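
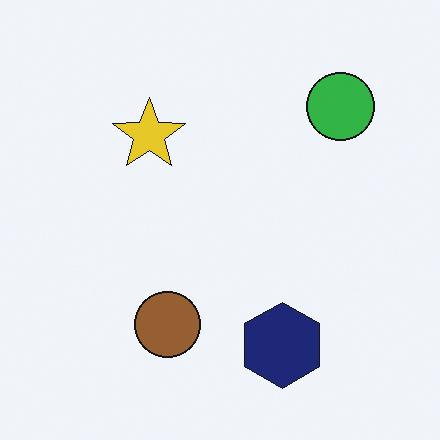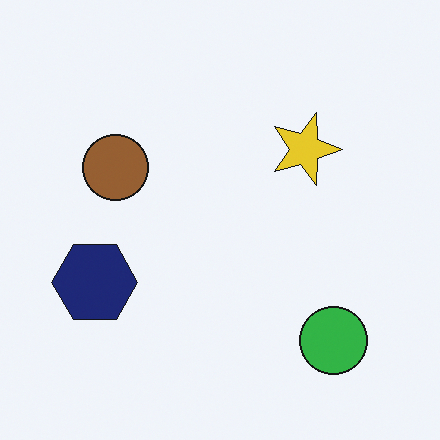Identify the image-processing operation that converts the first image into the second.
The transformation is: rotated 90° clockwise.

The green circle sits in the top-right of the first image and the bottom-right of the second — consistent with a whole-image 90° clockwise rotation.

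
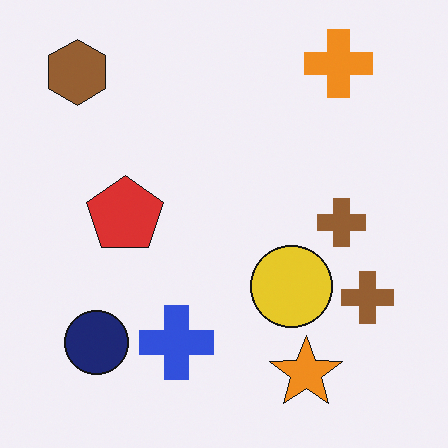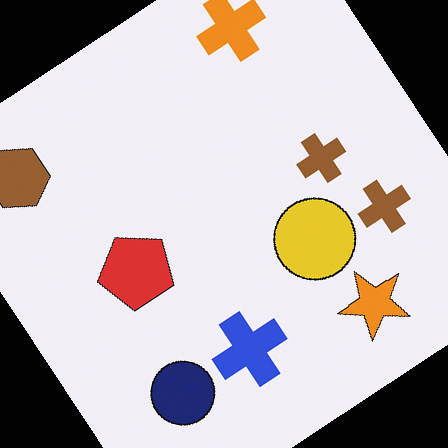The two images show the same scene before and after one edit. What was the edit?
This is the original image rotated counter-clockwise by a large amount — several tens of degrees.

Every shape is tilted by the same angle and the image corners show triangular fill wedges — a whole-image rotation by a non-right angle.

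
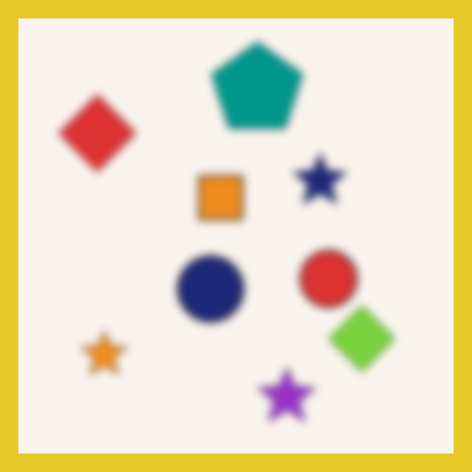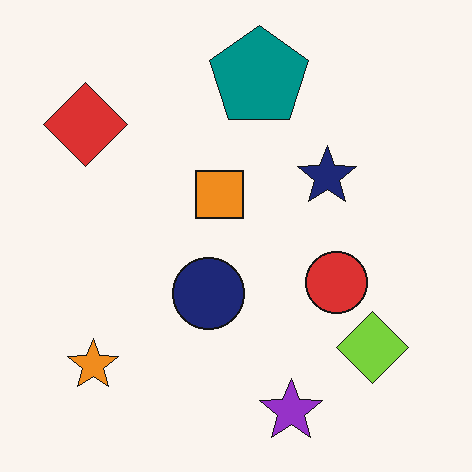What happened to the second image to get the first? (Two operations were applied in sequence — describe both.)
The first image is the second noticeably gaussian-blurred, then framed with a yellow border.

Shape edges and outlines are uniformly softened across the whole image. A solid yellow frame runs around the edge of the first image, with the content slightly shrunk inside it.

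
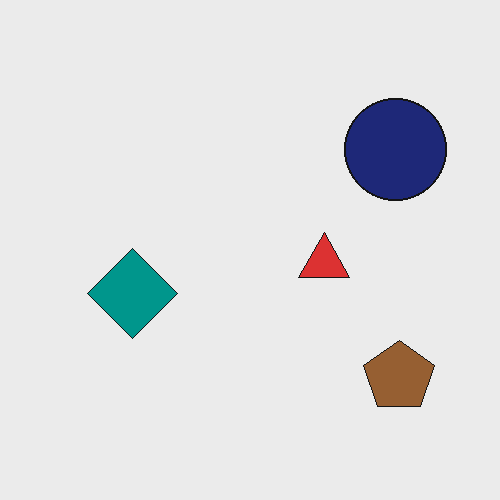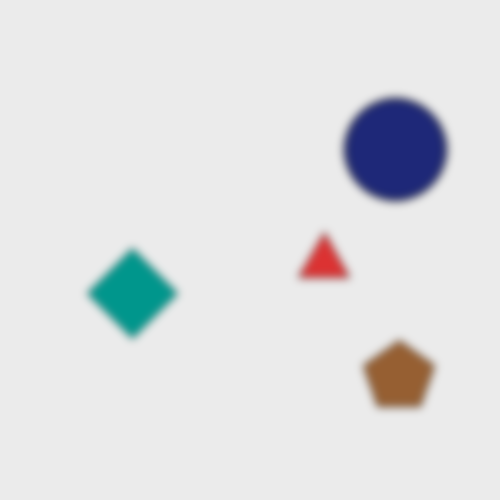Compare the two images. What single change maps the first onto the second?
The second image is the first moderately blurred.

Shape edges and outlines are uniformly softened across the whole image.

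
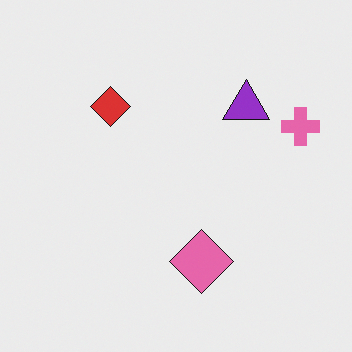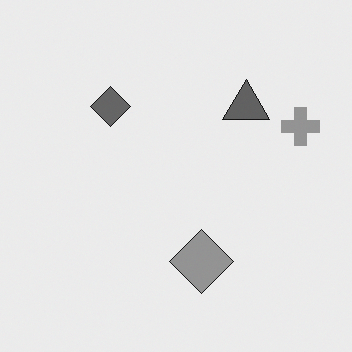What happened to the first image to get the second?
The transformation is: converted to grayscale.

All color is removed — every shape is now a shade of grey.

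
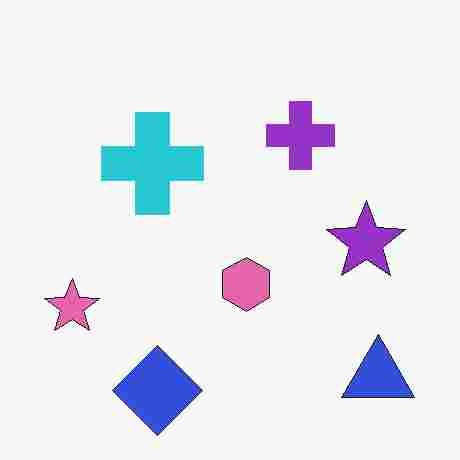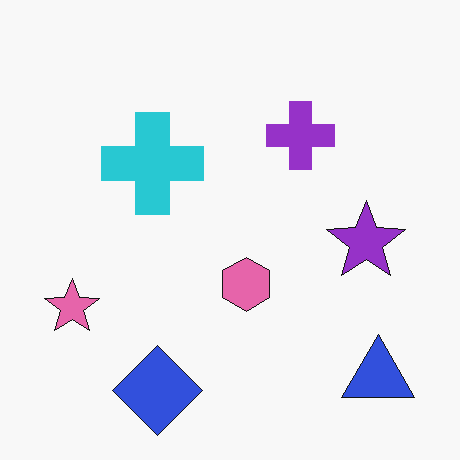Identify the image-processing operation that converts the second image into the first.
The first image is the second heavily JPEG-compressed with obvious blocking artifacts.

Blocky 8×8 compression artifacts appear around shape edges and the flat background shows ringing — characteristic JPEG degradation.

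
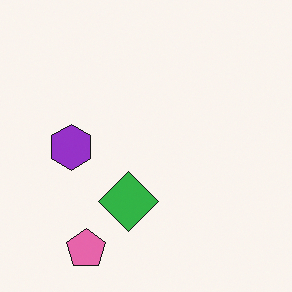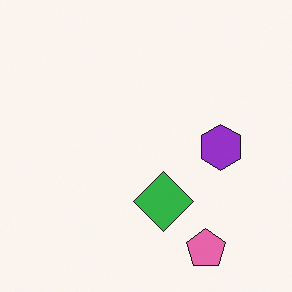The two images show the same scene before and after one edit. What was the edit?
The image was flipped horizontally (left ↔ right).

The purple hexagon is in the left of the first image and the right of the second — shapes on opposite sides of the vertical midline have swapped in a mirror flip.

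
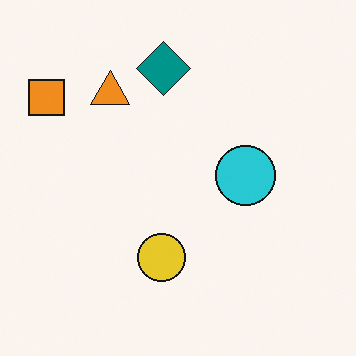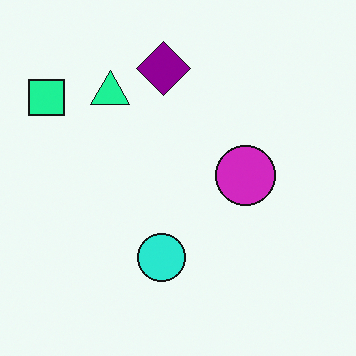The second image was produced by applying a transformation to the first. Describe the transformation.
The image was hue-shifted through roughly a third of the color wheel.

Every shape's color has rotated by the same amount around the hue wheel — a uniform hue shift.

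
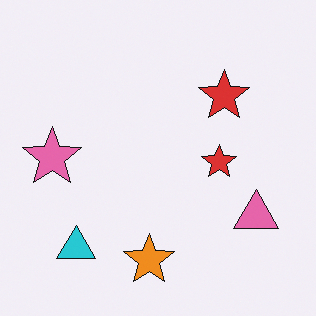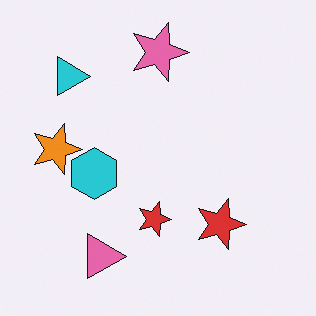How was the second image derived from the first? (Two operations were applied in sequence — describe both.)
Rotated 90° clockwise, then overlaid with an additional cyan hexagon.

The cyan triangle sits in the bottom-left of the first image and the top-left of the second — consistent with a whole-image 90° clockwise rotation. A cyan hexagon appears in the second image that is absent from the first.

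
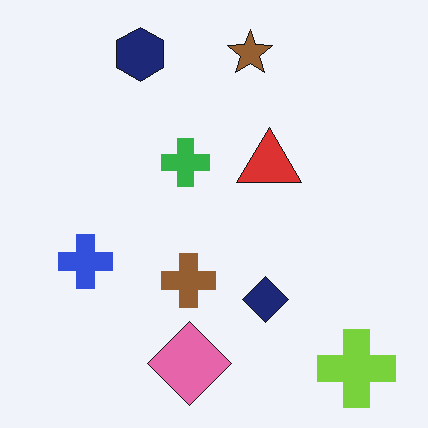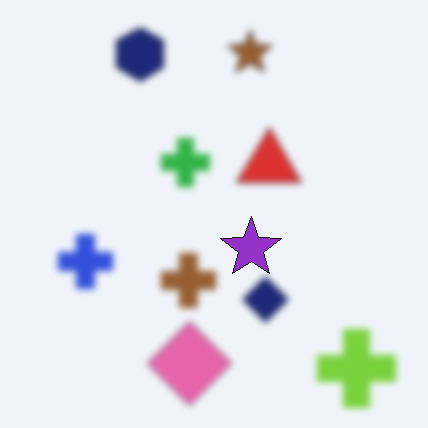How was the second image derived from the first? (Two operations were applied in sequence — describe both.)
It was noticeably gaussian-blurred, then overlaid with an additional purple star.

Shape edges and outlines are uniformly softened across the whole image. A purple star appears in the second image that is absent from the first.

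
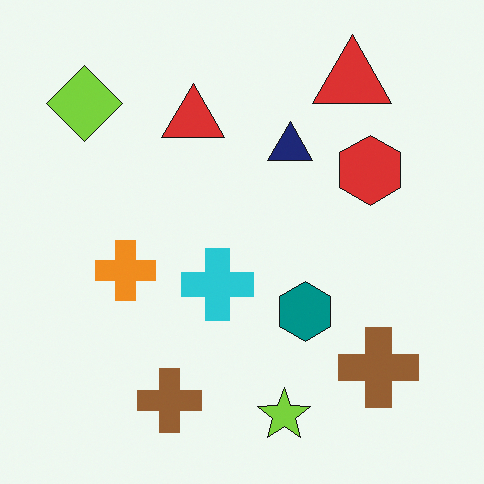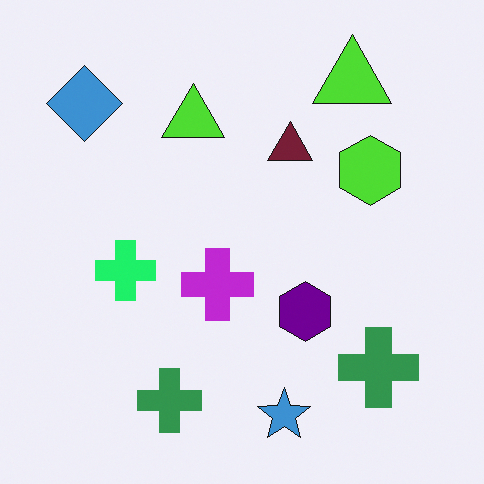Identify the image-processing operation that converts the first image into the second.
The image was hue-shifted noticeably.

Every shape's color has rotated by the same amount around the hue wheel — a uniform hue shift.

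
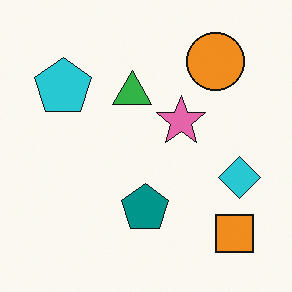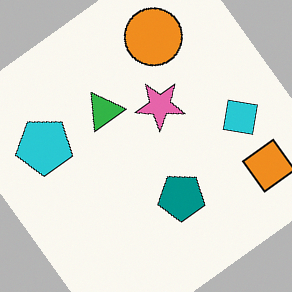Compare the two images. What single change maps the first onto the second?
The second image is the first rotated counter-clockwise by a large amount — several tens of degrees.

Every shape is tilted by the same angle and the image corners show triangular fill wedges — a whole-image rotation by a non-right angle.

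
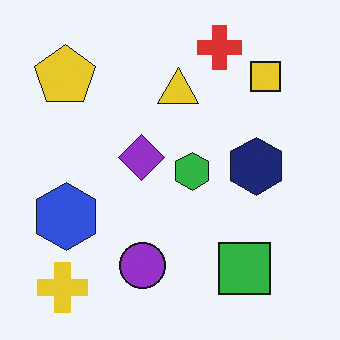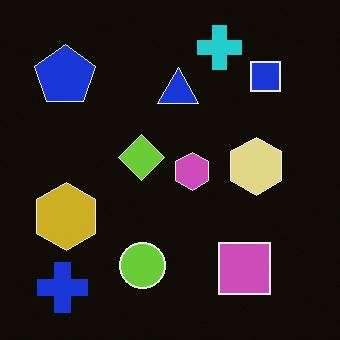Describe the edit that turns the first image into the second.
It was color-inverted (negative).

The light background has become dark and every shape's color is its complement — a photographic negative.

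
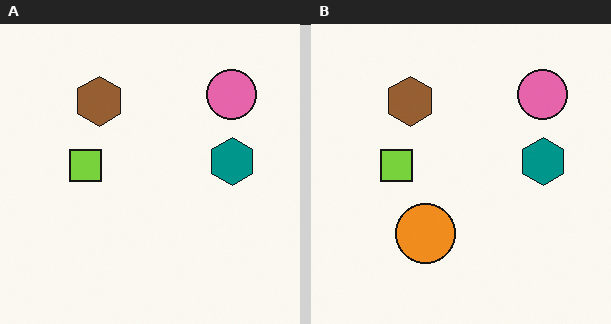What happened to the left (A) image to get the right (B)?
The image was overlaid with an additional orange circle.

An orange circle appears in the right (B) image that is absent from the left (A).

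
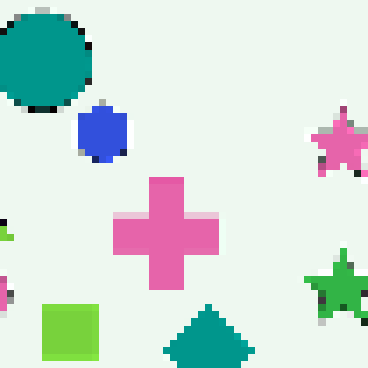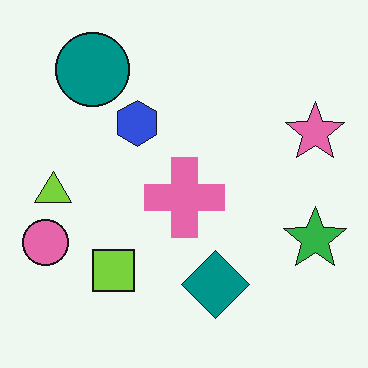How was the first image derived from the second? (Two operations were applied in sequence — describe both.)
The image was cropped to a modestly smaller region and rescaled, then pixelated into visible square blocks.

The visible shapes are larger and the field of view is narrower; shapes near the original edges may be partly or wholly outside the frame — a crop-and-rescale. Shapes are reduced to large square blocks; fine edges and outlines are lost — a downscale-then-upscale (mosaic) effect.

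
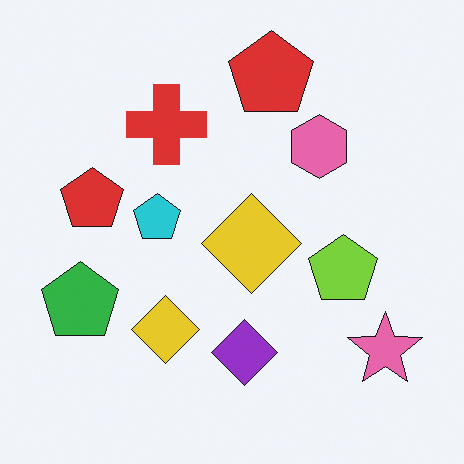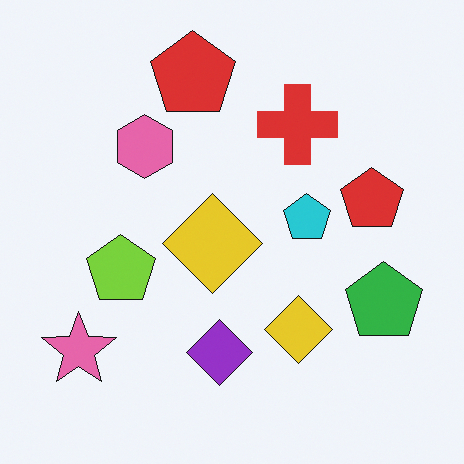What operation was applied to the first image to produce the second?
The second image is the first flipped horizontally (left ↔ right).

The pink star is in the bottom-right of the first image and the bottom-left of the second — shapes on opposite sides of the vertical midline have swapped in a mirror flip.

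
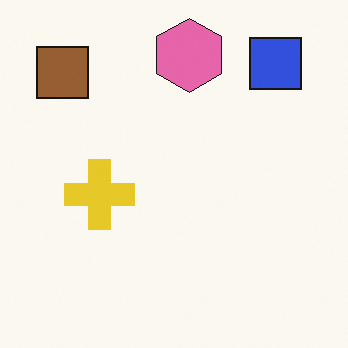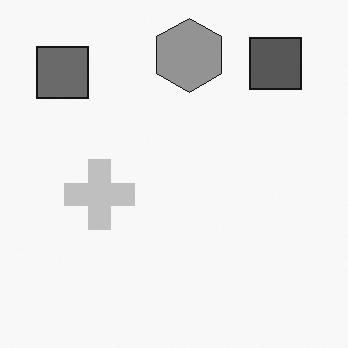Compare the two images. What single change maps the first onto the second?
This is the original image converted to grayscale.

All color is removed — every shape is now a shade of grey.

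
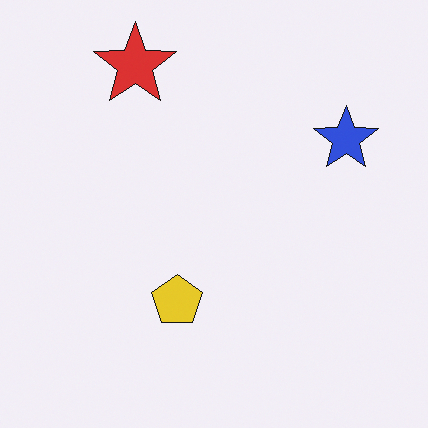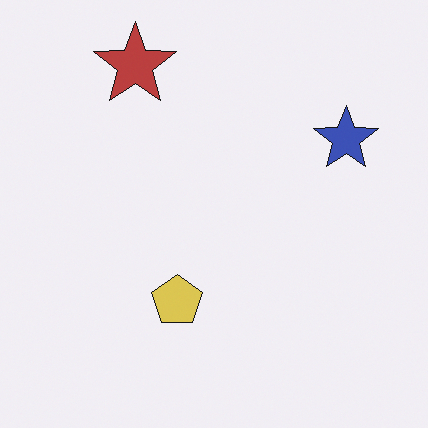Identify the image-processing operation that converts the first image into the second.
Slightly desaturated.

All colors are more muted and greyish — a global saturation change.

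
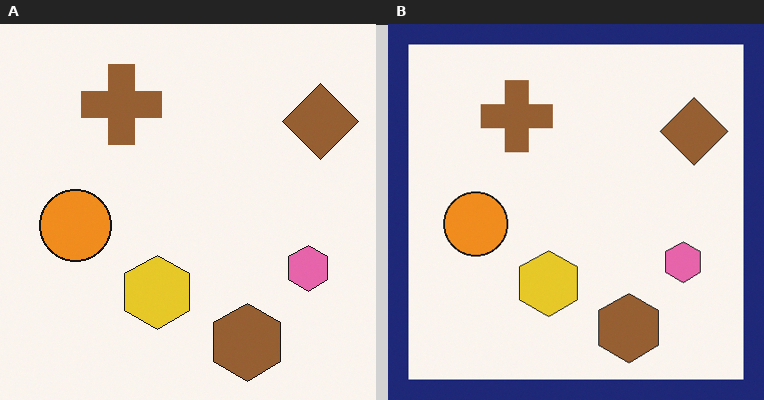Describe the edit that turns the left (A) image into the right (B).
The image was framed with a navy border.

A solid navy frame runs around the edge of the right (B) image, with the content slightly shrunk inside it.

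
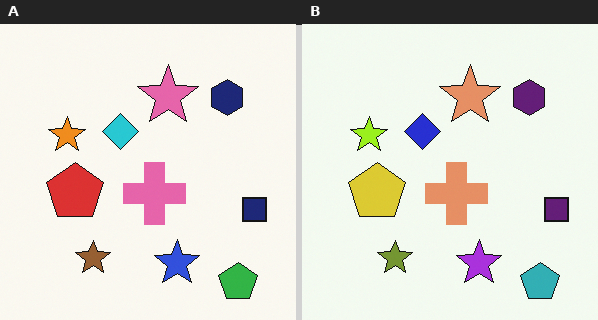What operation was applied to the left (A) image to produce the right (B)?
It was hue-shifted slightly.

Every shape's color has rotated by the same amount around the hue wheel — a uniform hue shift.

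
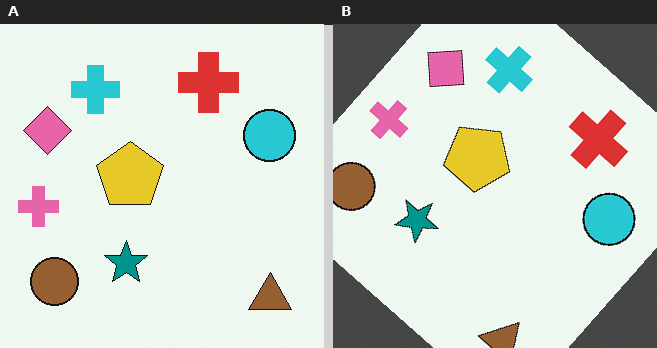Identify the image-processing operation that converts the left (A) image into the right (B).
Rotated clockwise by a large amount — several tens of degrees.

Every shape is tilted by the same angle and the image corners show triangular fill wedges — a whole-image rotation by a non-right angle.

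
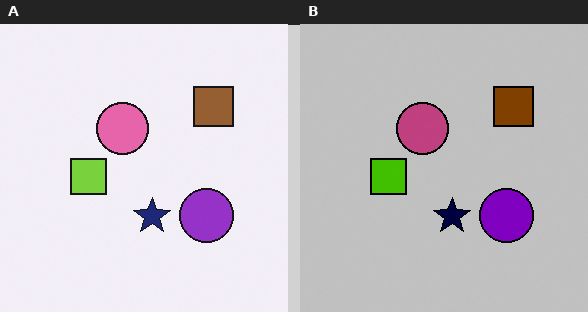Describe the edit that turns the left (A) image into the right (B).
This is the original image aggressively posterized.

Each flat color has snapped to a coarser quantized level — most visibly, the near-white background has dropped to a flat grey.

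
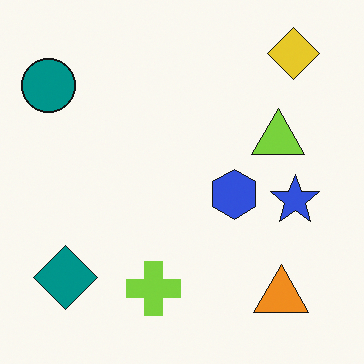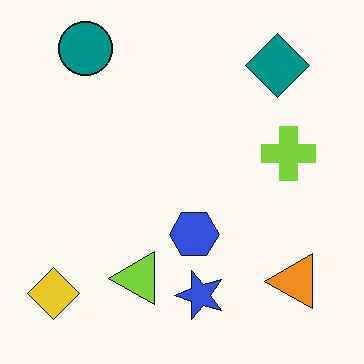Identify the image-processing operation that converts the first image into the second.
The second image is the first transposed (reflected across the top-left ↔ bottom-right diagonal).

Shapes have swapped their row and column positions — what was in the top-right is now in the bottom-left — a diagonal reflection.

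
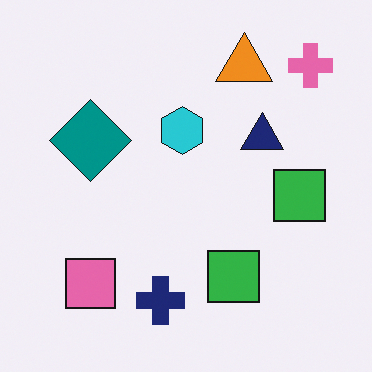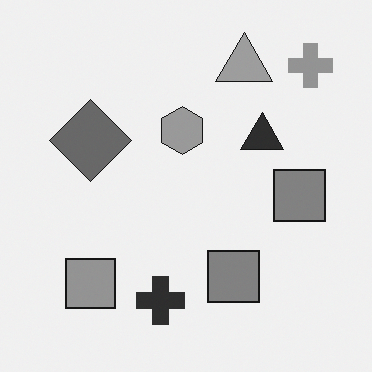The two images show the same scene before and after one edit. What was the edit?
It was converted to grayscale.

All color is removed — every shape is now a shade of grey.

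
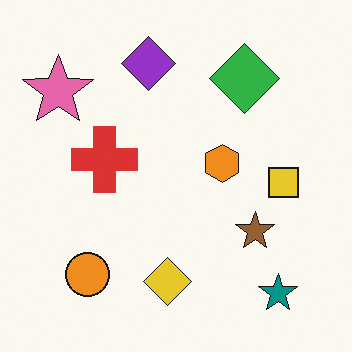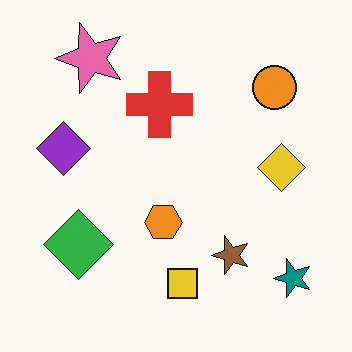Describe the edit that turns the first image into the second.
This is the original image transposed (reflected across the top-left ↔ bottom-right diagonal).

Shapes have swapped their row and column positions — what was in the top-right is now in the bottom-left — a diagonal reflection.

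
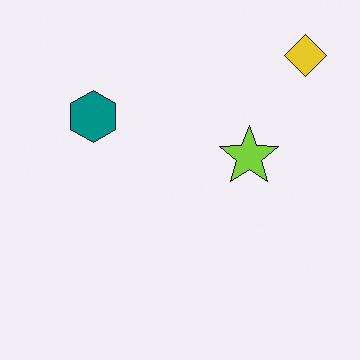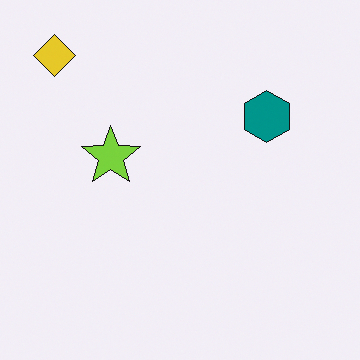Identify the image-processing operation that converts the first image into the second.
It was flipped horizontally (left ↔ right).

The yellow diamond is in the top-right of the first image and the top-left of the second — shapes on opposite sides of the vertical midline have swapped in a mirror flip.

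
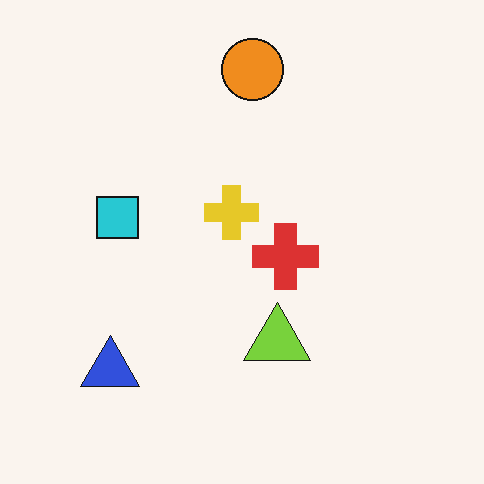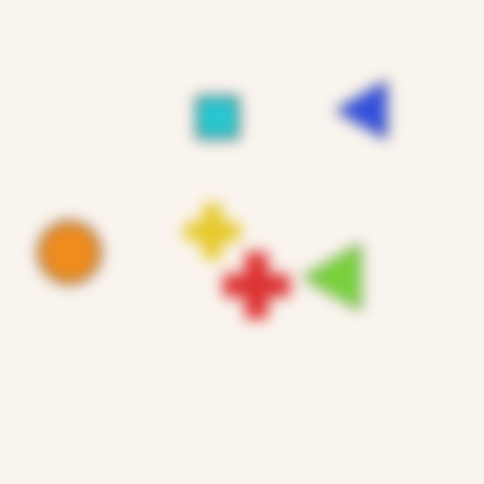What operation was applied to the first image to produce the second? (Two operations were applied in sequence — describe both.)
The transformation is: transposed (reflected across the top-left ↔ bottom-right diagonal), then strongly gaussian-blurred.

Shapes have swapped their row and column positions — what was in the top-right is now in the bottom-left — a diagonal reflection. Shape edges and outlines are uniformly softened across the whole image.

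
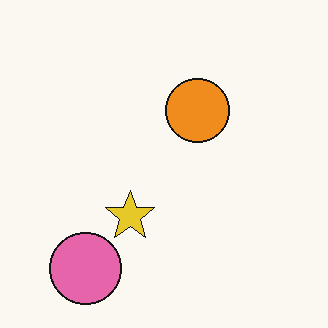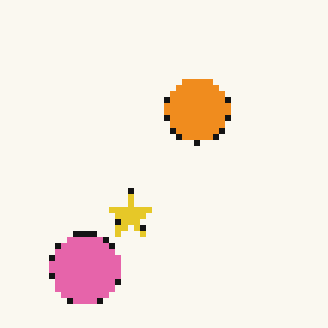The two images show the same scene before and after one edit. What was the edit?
It was moderately pixelated.

Shapes are reduced to large square blocks; fine edges and outlines are lost — a downscale-then-upscale (mosaic) effect.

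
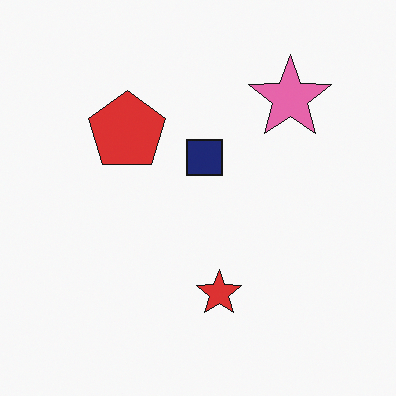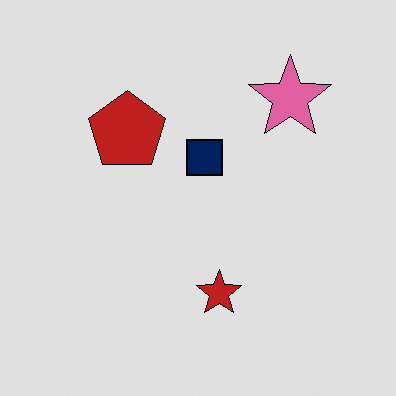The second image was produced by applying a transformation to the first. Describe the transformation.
The second image is the first posterized to a reduced palette.

Each flat color has snapped to a coarser quantized level — most visibly, the near-white background has dropped to a flat grey.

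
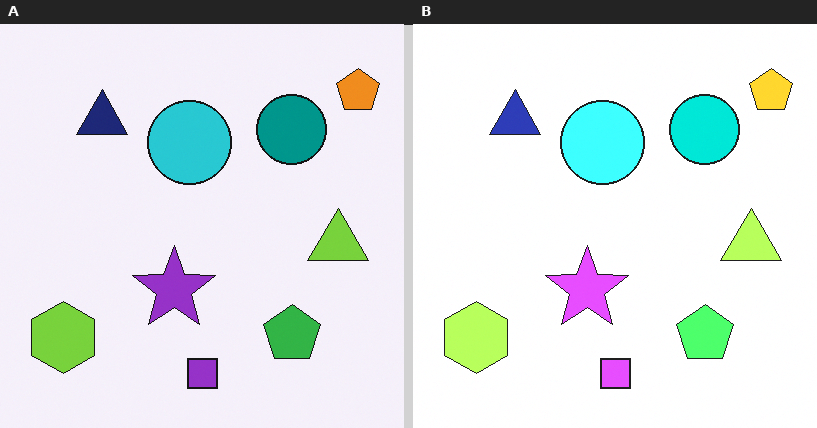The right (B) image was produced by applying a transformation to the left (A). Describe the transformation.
Noticeably brightened.

Every pixel — background and shapes alike — is uniformly brightened.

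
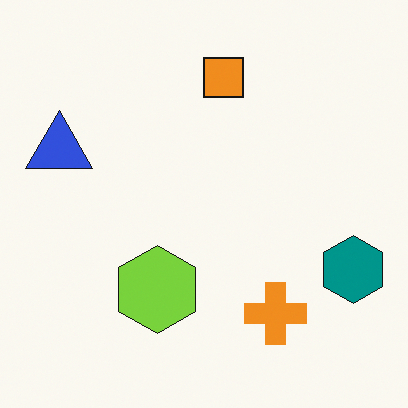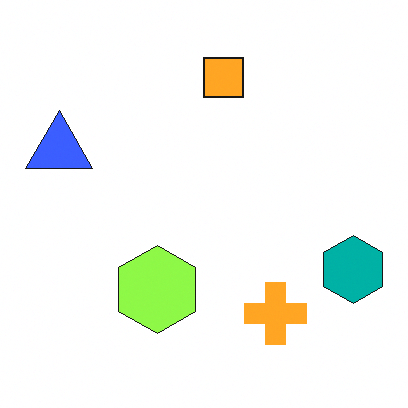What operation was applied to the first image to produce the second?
It was brightened a little.

Every pixel — background and shapes alike — is uniformly brightened.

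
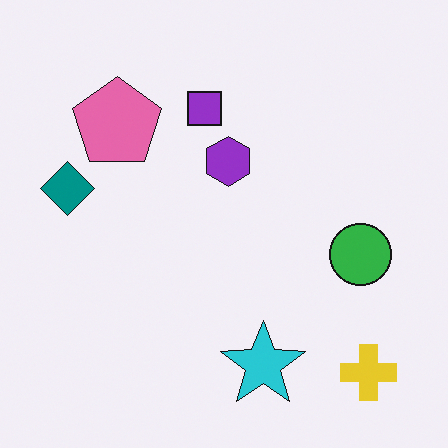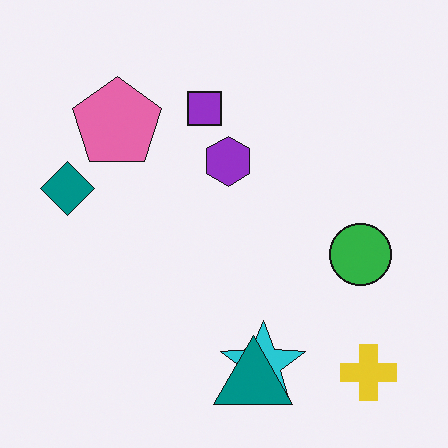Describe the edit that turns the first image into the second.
The transformation is: overlaid with an additional teal triangle.

A teal triangle appears in the second image that is absent from the first.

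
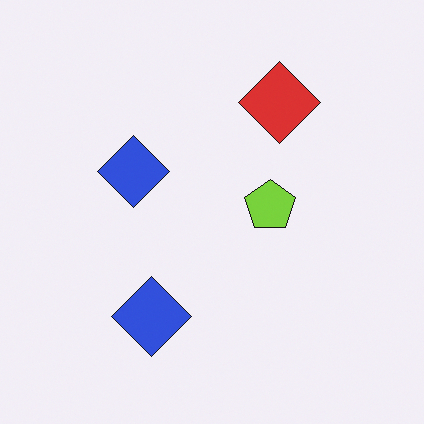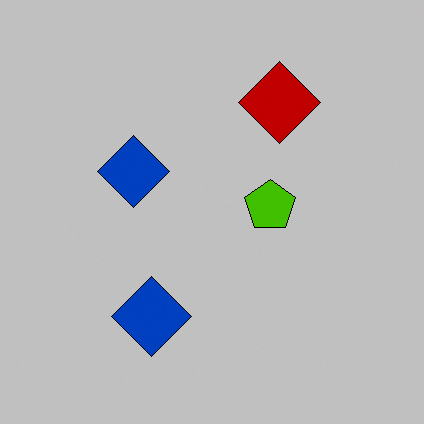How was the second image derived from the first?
It was heavily posterized to just a handful of flat colors.

Each flat color has snapped to a coarser quantized level — most visibly, the near-white background has dropped to a flat grey.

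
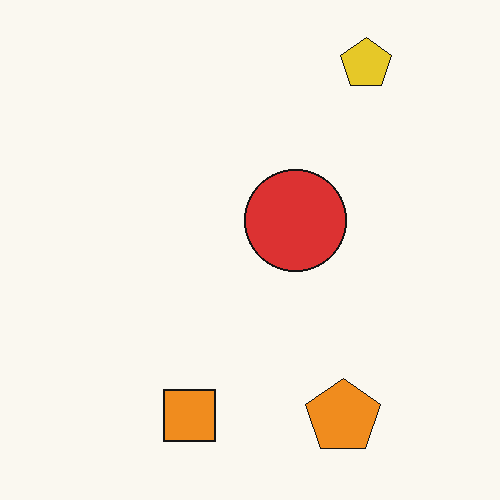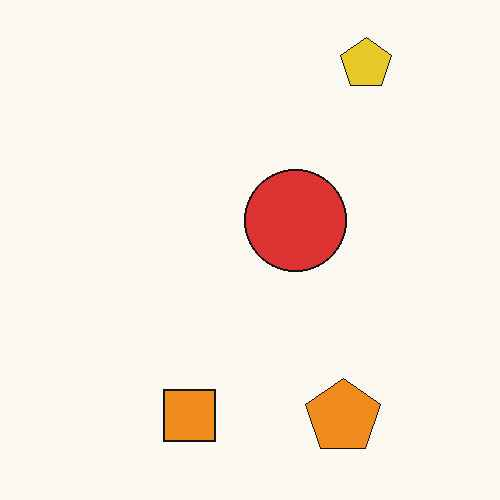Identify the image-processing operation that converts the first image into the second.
Given moderate JPEG compression.

Blocky 8×8 compression artifacts appear around shape edges and the flat background shows ringing — characteristic JPEG degradation.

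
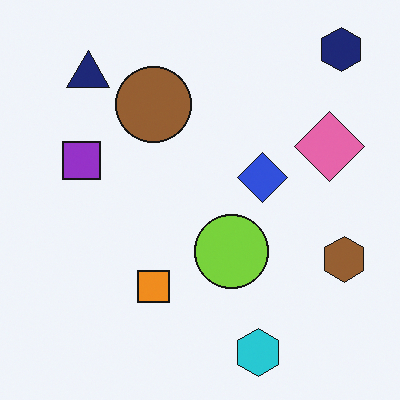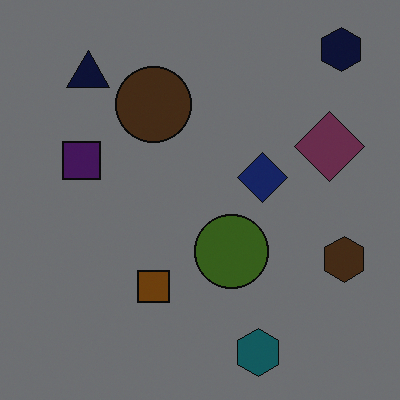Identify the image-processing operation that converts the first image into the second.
Noticeably darkened.

Every pixel — background and shapes alike — is uniformly darkened.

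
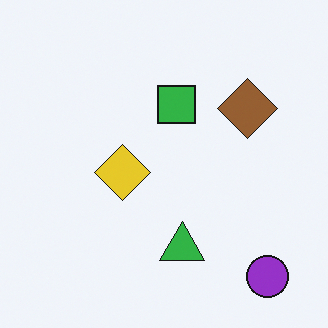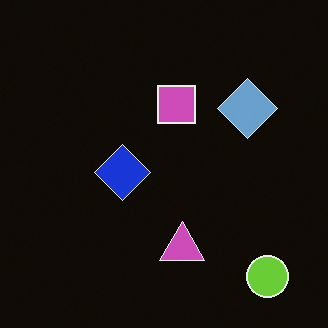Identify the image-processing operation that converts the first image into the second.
The image was color-inverted (negative).

The light background has become dark and every shape's color is its complement — a photographic negative.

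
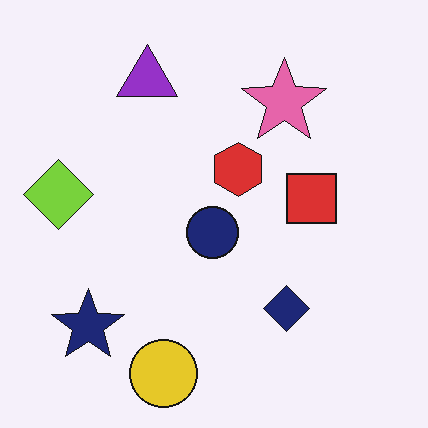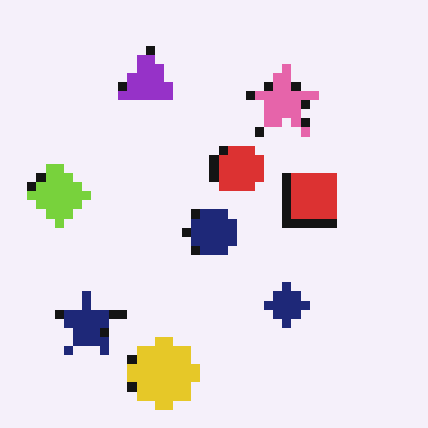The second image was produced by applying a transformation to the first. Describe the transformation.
The image was coarsely pixelated.

Shapes are reduced to large square blocks; fine edges and outlines are lost — a downscale-then-upscale (mosaic) effect.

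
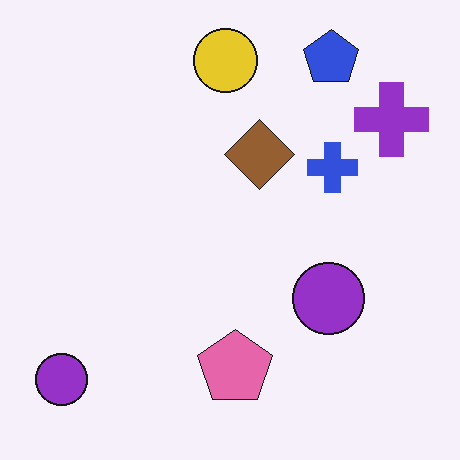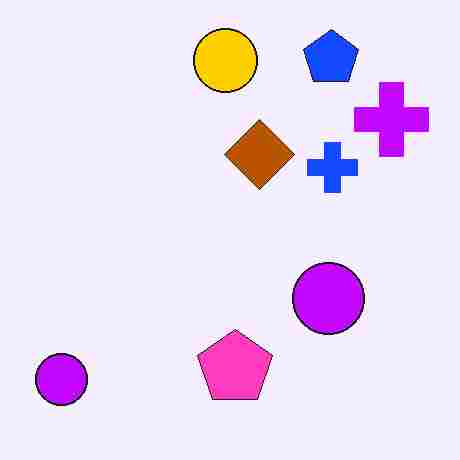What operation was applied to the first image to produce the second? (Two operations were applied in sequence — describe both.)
The second image is the first made much more vivid (saturation change), then heavily JPEG-compressed with obvious blocking artifacts.

All colors are more vivid — a global saturation change. Blocky 8×8 compression artifacts appear around shape edges and the flat background shows ringing — characteristic JPEG degradation.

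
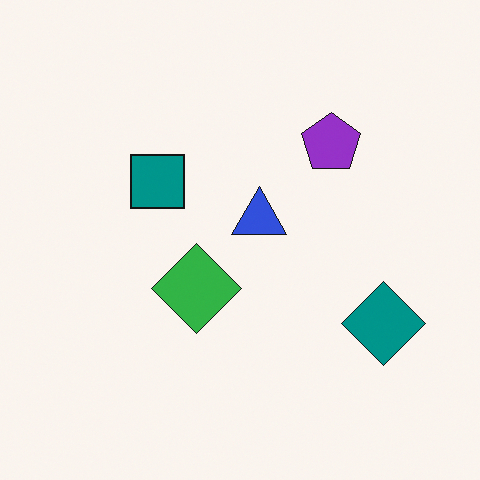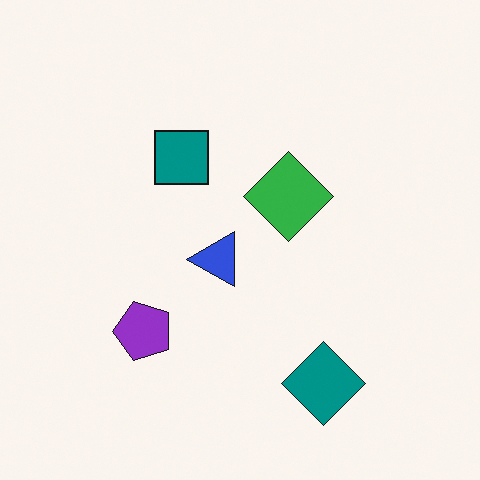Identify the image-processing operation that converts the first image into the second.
Transposed (reflected across the top-left ↔ bottom-right diagonal).

Shapes have swapped their row and column positions — what was in the top-right is now in the bottom-left — a diagonal reflection.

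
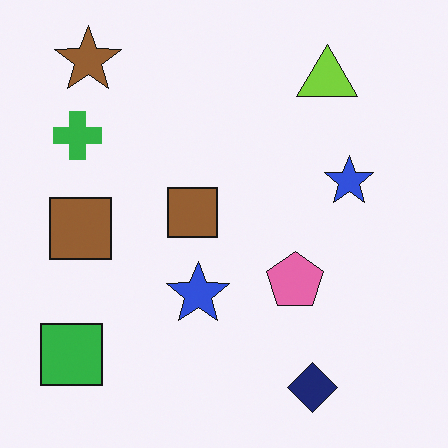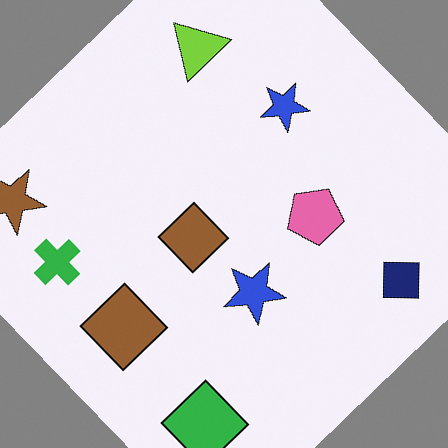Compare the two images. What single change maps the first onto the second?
Rotated counter-clockwise by a large amount — several tens of degrees.

Every shape is tilted by the same angle and the image corners show triangular fill wedges — a whole-image rotation by a non-right angle.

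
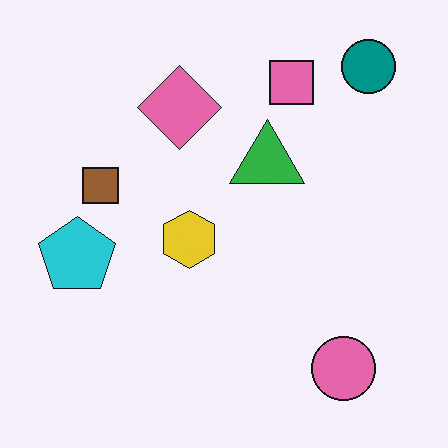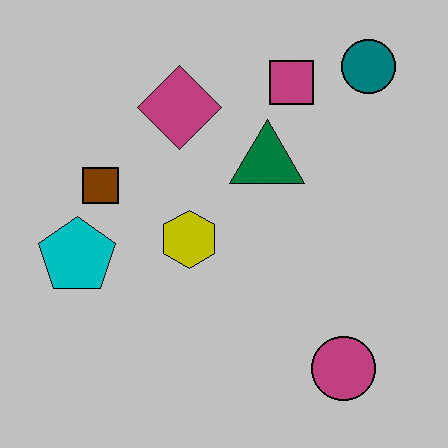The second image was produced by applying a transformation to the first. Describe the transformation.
Heavily posterized to just a handful of flat colors.

Each flat color has snapped to a coarser quantized level — most visibly, the near-white background has dropped to a flat grey.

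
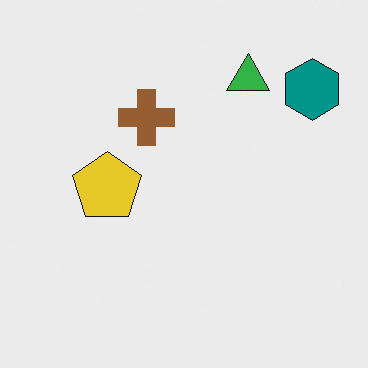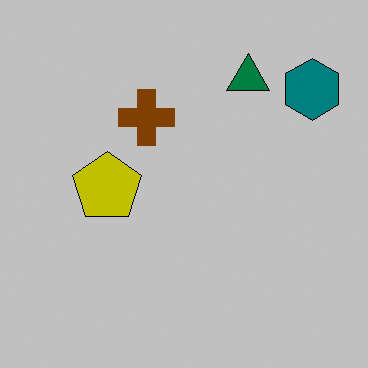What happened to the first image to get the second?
The image was aggressively posterized.

Each flat color has snapped to a coarser quantized level — most visibly, the near-white background has dropped to a flat grey.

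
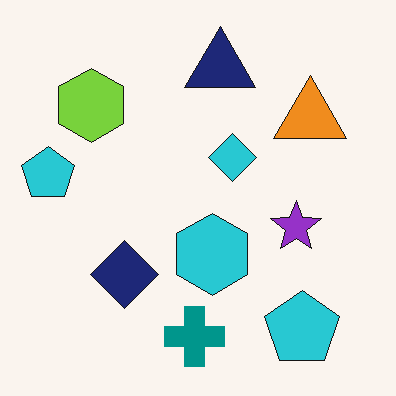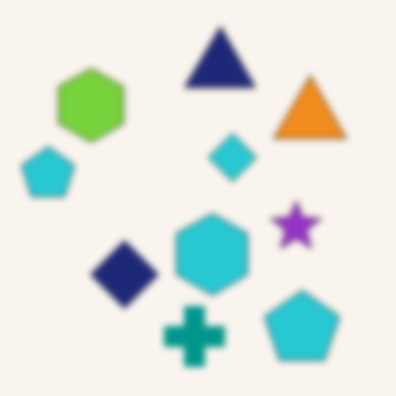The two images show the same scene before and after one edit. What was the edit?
This is the original image moderately blurred.

Shape edges and outlines are uniformly softened across the whole image.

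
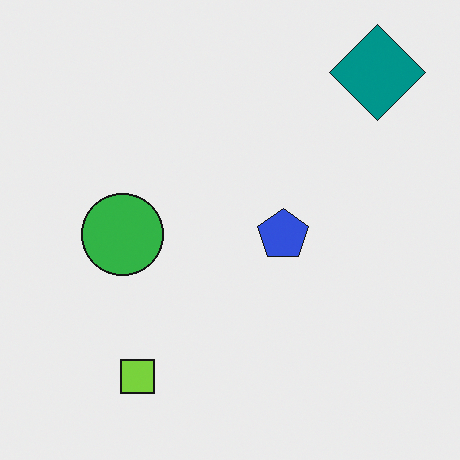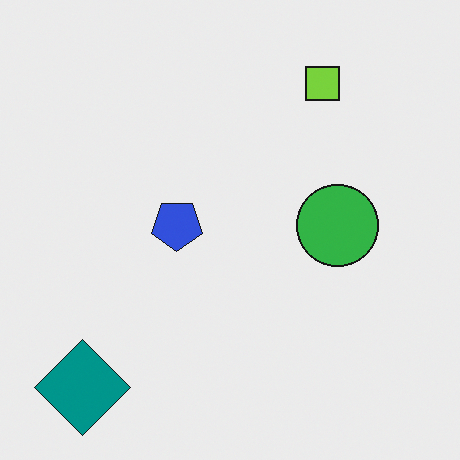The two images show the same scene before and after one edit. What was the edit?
The image was rotated 180°.

The teal diamond sits in the top-right of the first image and the bottom-left of the second — consistent with a whole-image 180° rotation.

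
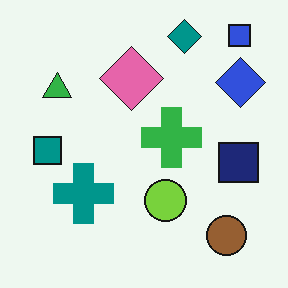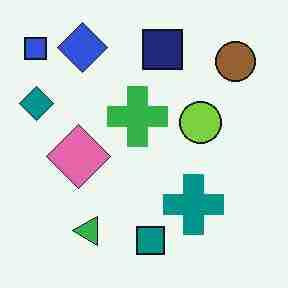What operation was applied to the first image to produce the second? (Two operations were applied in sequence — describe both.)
This is the original image degraded with heavy JPEG compression, then rotated 90° counter-clockwise.

Blocky 8×8 compression artifacts appear around shape edges and the flat background shows ringing — characteristic JPEG degradation. The blue square sits in the top-right of the first image and the top-left of the second — consistent with a whole-image 90° counter-clockwise rotation.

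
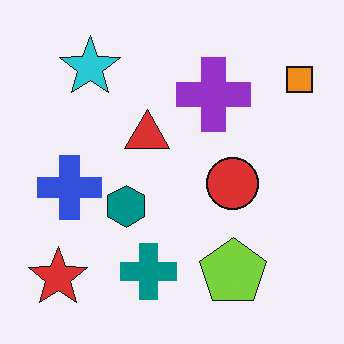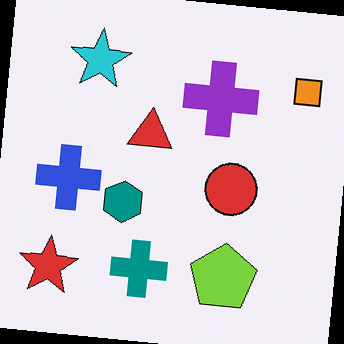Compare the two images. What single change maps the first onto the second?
Rotated clockwise by a slight angle.

Every shape is tilted by the same angle and the image corners show triangular fill wedges — a whole-image rotation by a non-right angle.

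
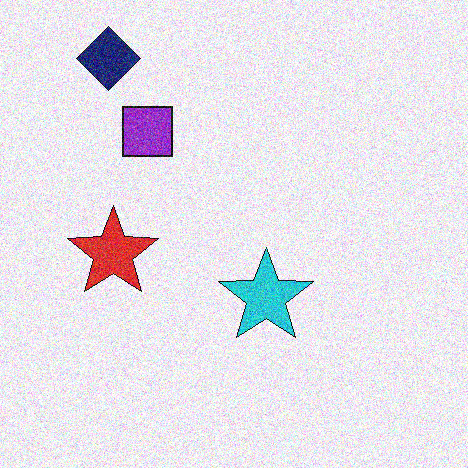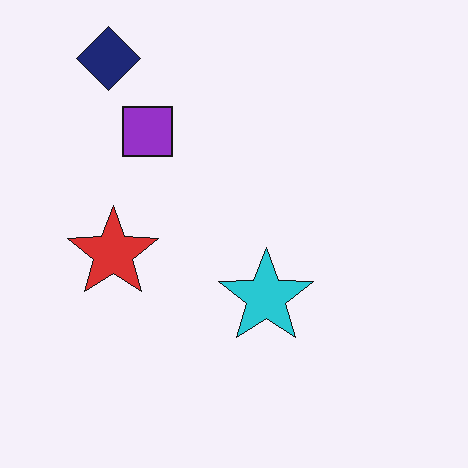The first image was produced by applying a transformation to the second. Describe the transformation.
This is the original image degraded with strong gaussian noise.

Random speckle covers the whole image, including the flat background.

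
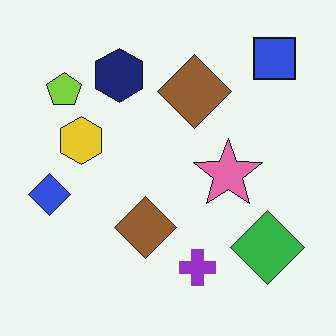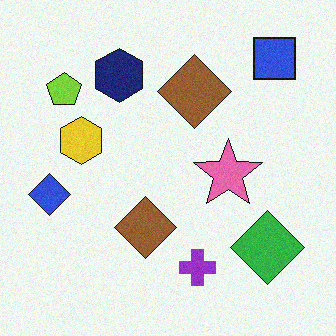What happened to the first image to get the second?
Degraded with subtle gaussian noise.

Random speckle covers the whole image, including the flat background.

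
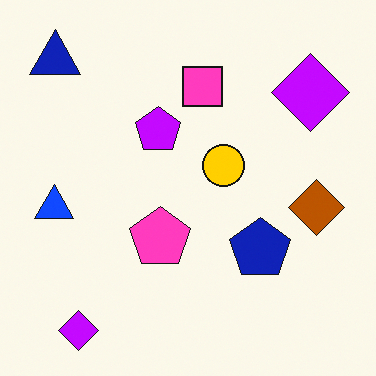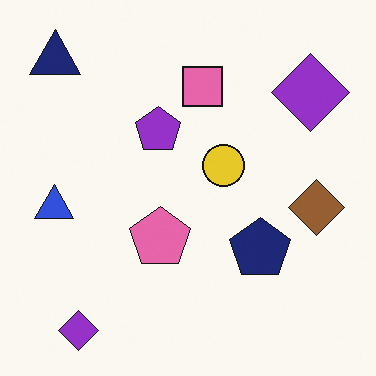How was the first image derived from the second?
This is the original image heavily oversaturated.

All colors are more vivid — a global saturation change.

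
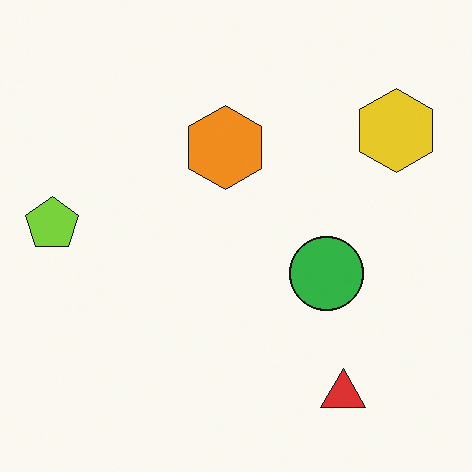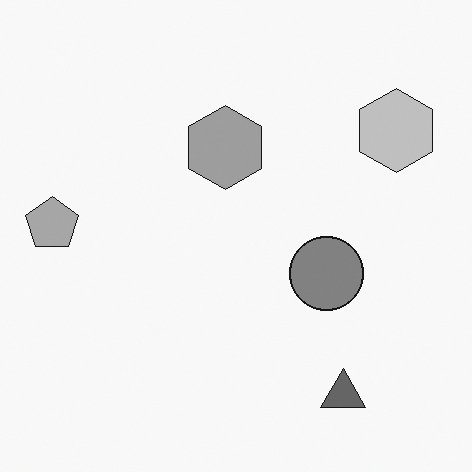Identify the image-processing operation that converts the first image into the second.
The second image is the first converted to grayscale.

All color is removed — every shape is now a shade of grey.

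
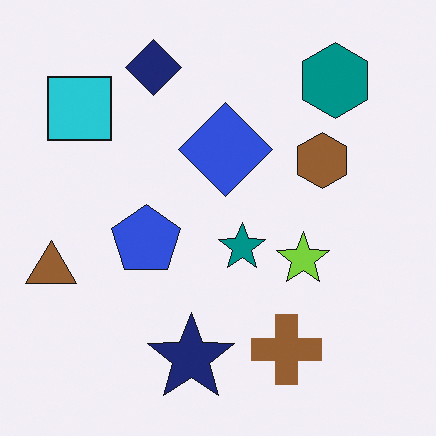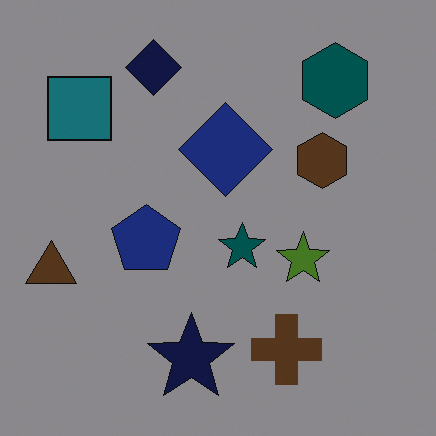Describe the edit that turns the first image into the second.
This is the original image noticeably darkened.

Every pixel — background and shapes alike — is uniformly darkened.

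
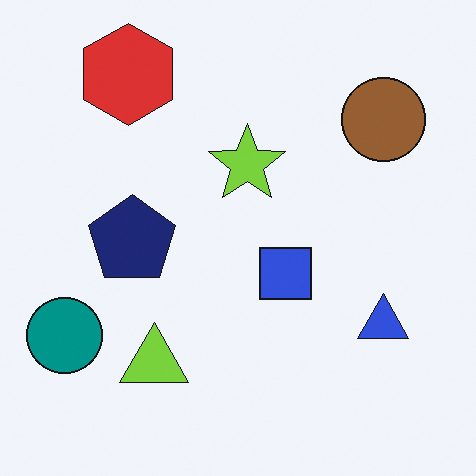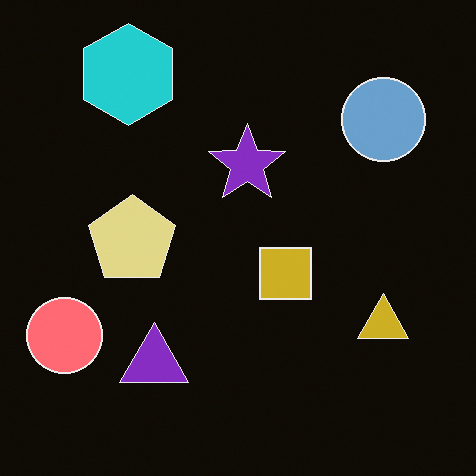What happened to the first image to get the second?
It was color-inverted (negative).

The light background has become dark and every shape's color is its complement — a photographic negative.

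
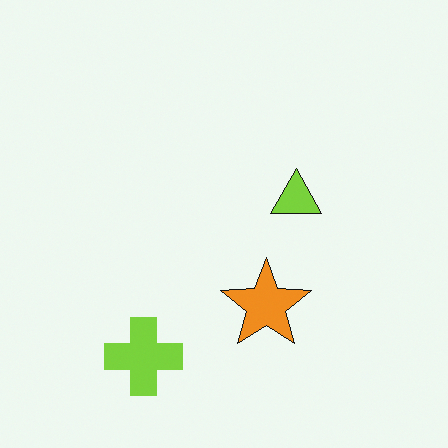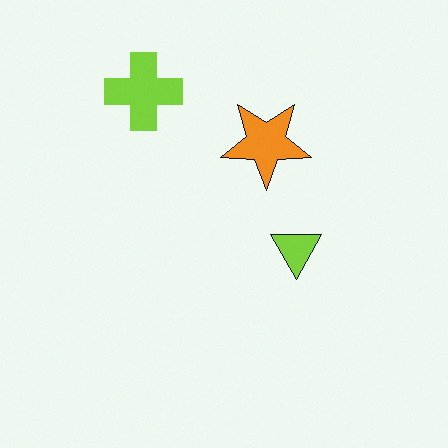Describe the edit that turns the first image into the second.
It was flipped vertically (top ↔ bottom).

The lime cross is in the bottom-left of the first image and the top-left of the second — shapes on opposite sides of the horizontal midline have swapped in a mirror flip.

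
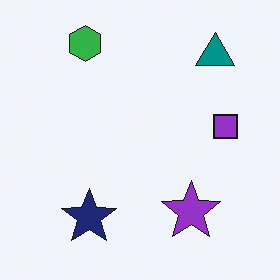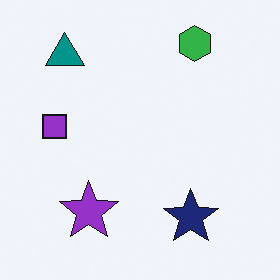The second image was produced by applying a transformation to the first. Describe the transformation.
The image was flipped horizontally (left ↔ right).

The purple square is in the right of the first image and the left of the second — shapes on opposite sides of the vertical midline have swapped in a mirror flip.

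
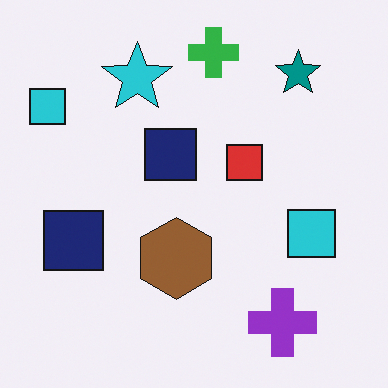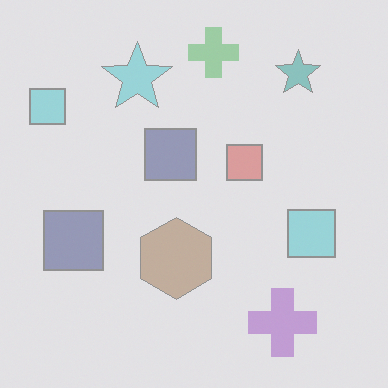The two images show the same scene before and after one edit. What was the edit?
It was given much lower contrast.

Tones are pushed toward mid-grey across the whole image — a global contrast change.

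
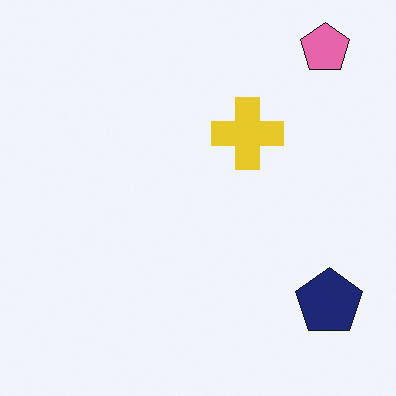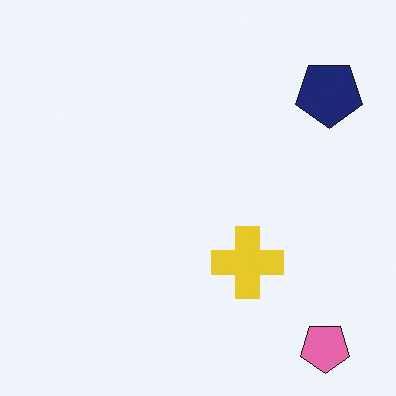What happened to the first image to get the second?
The second image is the first flipped vertically (top ↔ bottom).

The pink pentagon is in the top-right of the first image and the bottom-right of the second — shapes on opposite sides of the horizontal midline have swapped in a mirror flip.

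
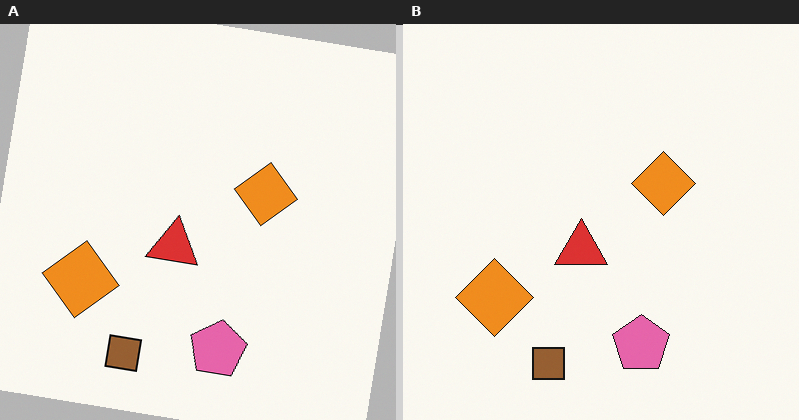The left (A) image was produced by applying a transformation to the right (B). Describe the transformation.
Rotated clockwise by a slight angle.

Every shape is tilted by the same angle and the image corners show triangular fill wedges — a whole-image rotation by a non-right angle.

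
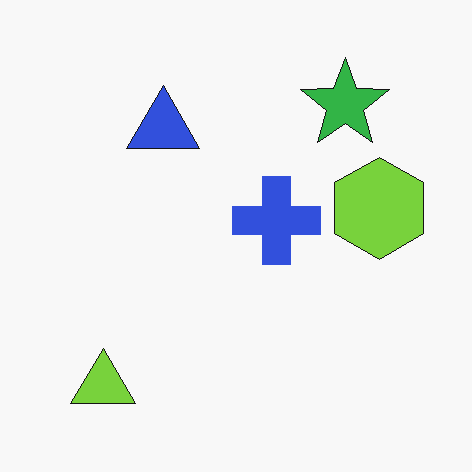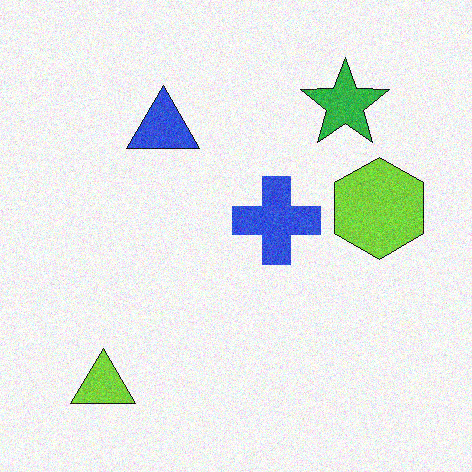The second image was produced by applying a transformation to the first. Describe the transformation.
The transformation is: degraded with moderate additive noise.

Random speckle covers the whole image, including the flat background.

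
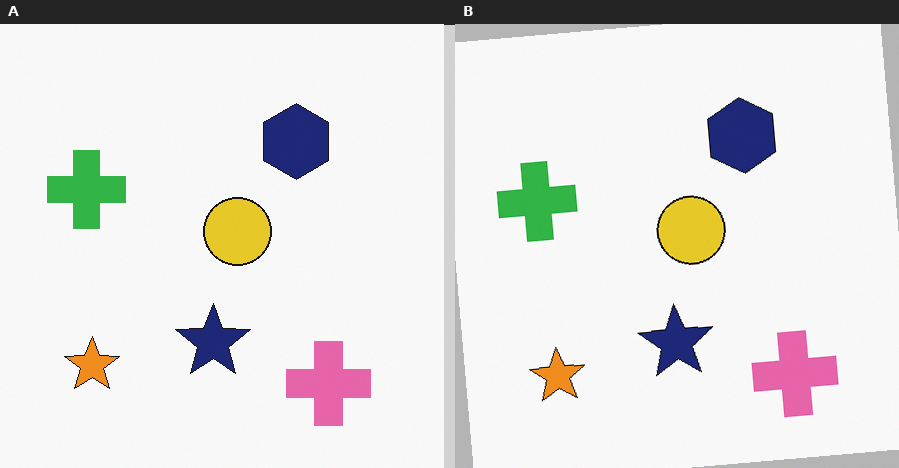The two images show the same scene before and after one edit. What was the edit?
Rotated counter-clockwise by a small amount.

Every shape is tilted by the same angle and the image corners show triangular fill wedges — a whole-image rotation by a non-right angle.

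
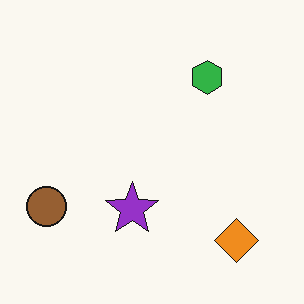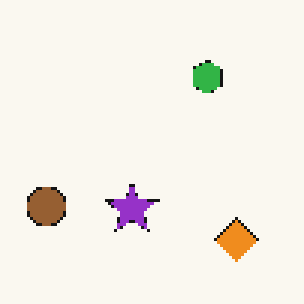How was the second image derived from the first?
Lightly pixelated (a mild mosaic effect).

Shapes are reduced to large square blocks; fine edges and outlines are lost — a downscale-then-upscale (mosaic) effect.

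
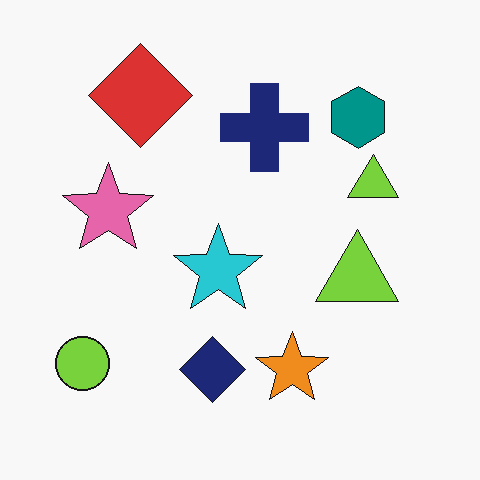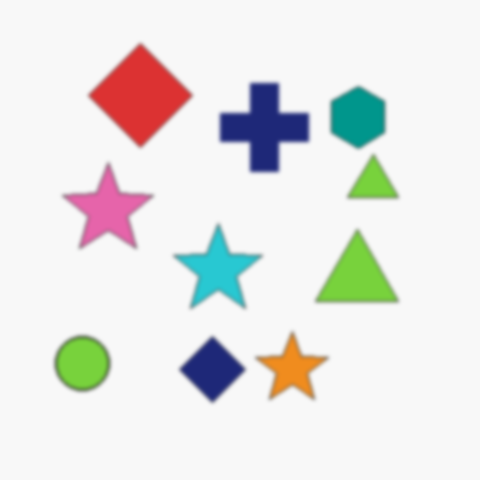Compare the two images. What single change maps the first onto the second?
The image was slightly softened.

Shape edges and outlines are uniformly softened across the whole image.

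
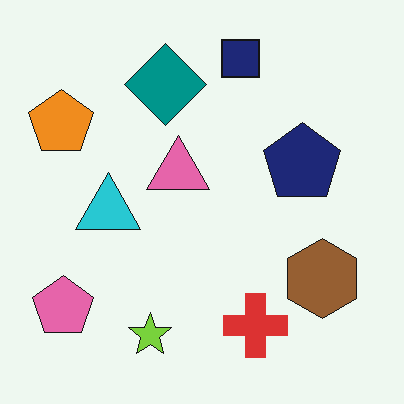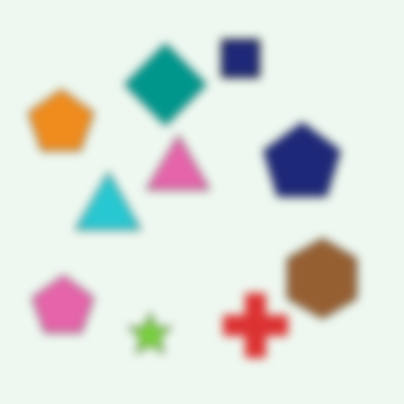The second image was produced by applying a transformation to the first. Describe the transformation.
The transformation is: moderately blurred.

Shape edges and outlines are uniformly softened across the whole image.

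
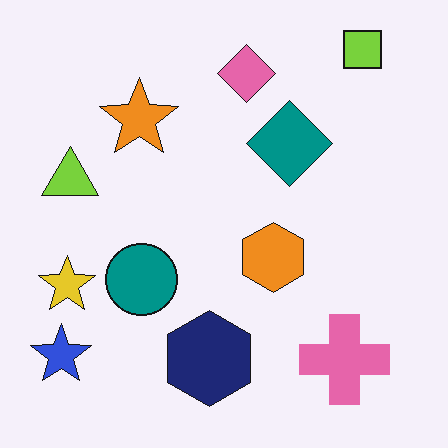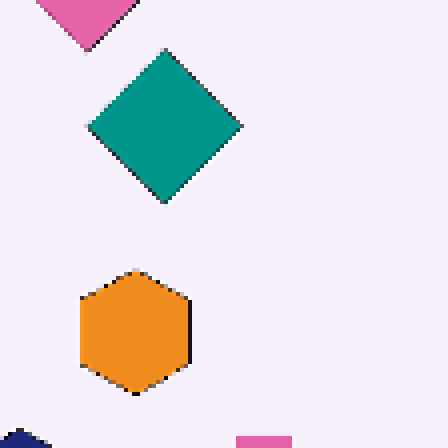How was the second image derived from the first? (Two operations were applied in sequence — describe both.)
This is the original image cropped to a noticeably smaller region and rescaled, then lightly pixelated (a mild mosaic effect).

The visible shapes are larger and the field of view is narrower; shapes near the original edges may be partly or wholly outside the frame — a crop-and-rescale. Shapes are reduced to large square blocks; fine edges and outlines are lost — a downscale-then-upscale (mosaic) effect.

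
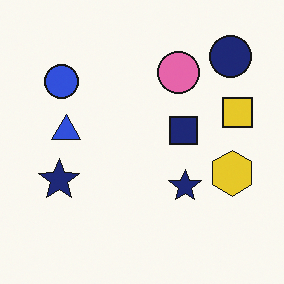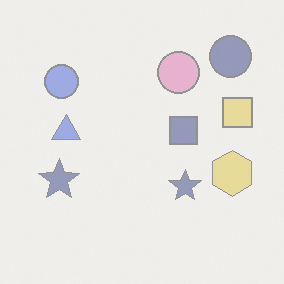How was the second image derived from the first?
Washed out (contrast reduced).

Tones are pushed toward mid-grey across the whole image — a global contrast change.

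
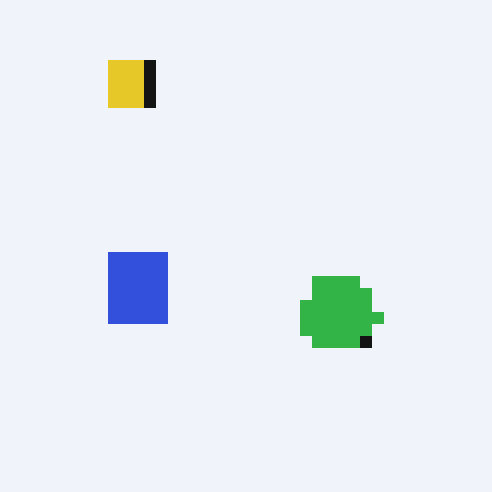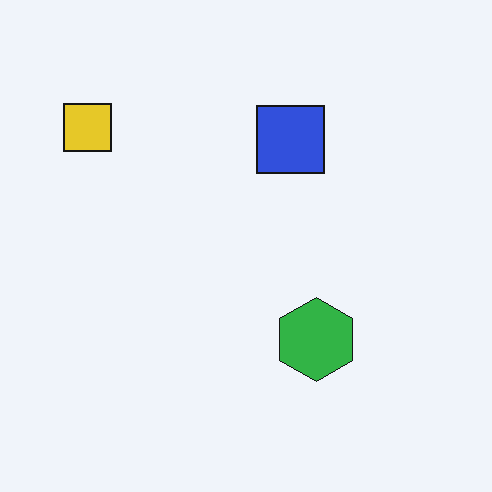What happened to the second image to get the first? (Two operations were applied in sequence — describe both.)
The image was transposed (reflected across the top-left ↔ bottom-right diagonal), then heavily pixelated into large blocks.

Shapes have swapped their row and column positions — what was in the top-right is now in the bottom-left — a diagonal reflection. Shapes are reduced to large square blocks; fine edges and outlines are lost — a downscale-then-upscale (mosaic) effect.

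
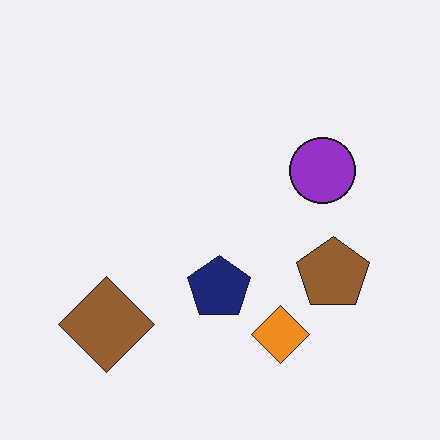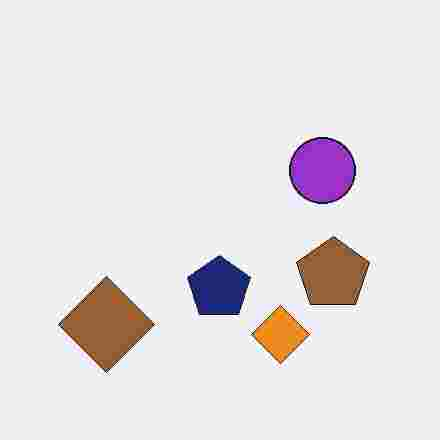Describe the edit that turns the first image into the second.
The transformation is: heavily JPEG-compressed with obvious blocking artifacts.

Blocky 8×8 compression artifacts appear around shape edges and the flat background shows ringing — characteristic JPEG degradation.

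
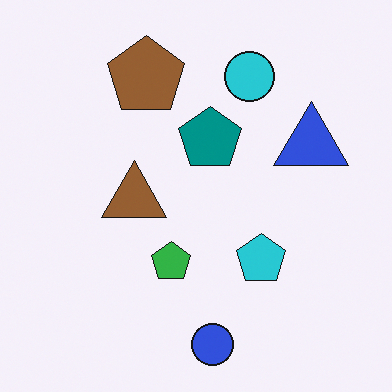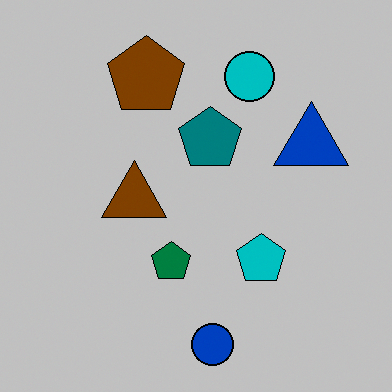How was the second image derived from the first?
Heavily posterized to just a handful of flat colors.

Each flat color has snapped to a coarser quantized level — most visibly, the near-white background has dropped to a flat grey.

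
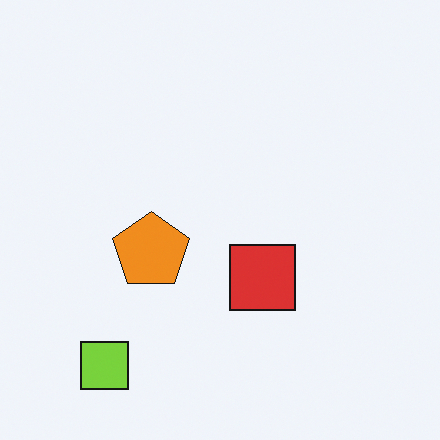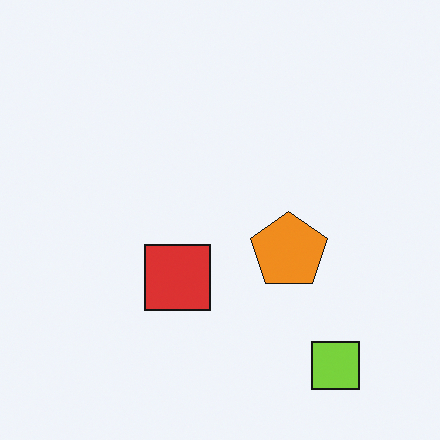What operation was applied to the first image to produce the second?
The image was flipped horizontally (left ↔ right).

The lime square is in the bottom-left of the first image and the bottom-right of the second — shapes on opposite sides of the vertical midline have swapped in a mirror flip.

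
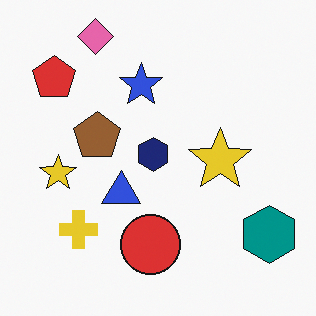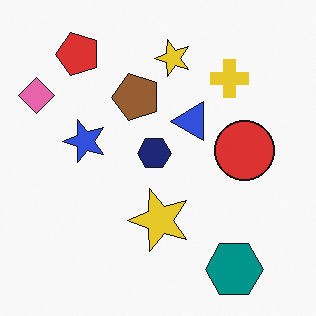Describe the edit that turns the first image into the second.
The second image is the first transposed (reflected across the top-left ↔ bottom-right diagonal).

Shapes have swapped their row and column positions — what was in the top-right is now in the bottom-left — a diagonal reflection.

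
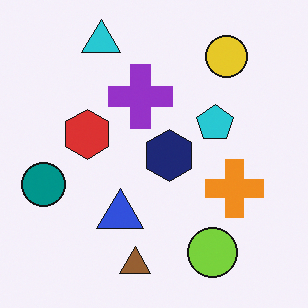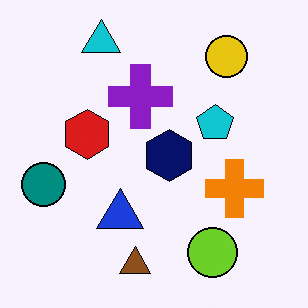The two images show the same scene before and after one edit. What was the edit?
This is the original image given slightly increased contrast.

Tones are pushed away from mid-grey across the whole image — a global contrast change.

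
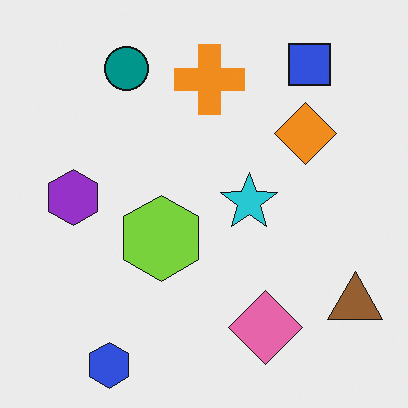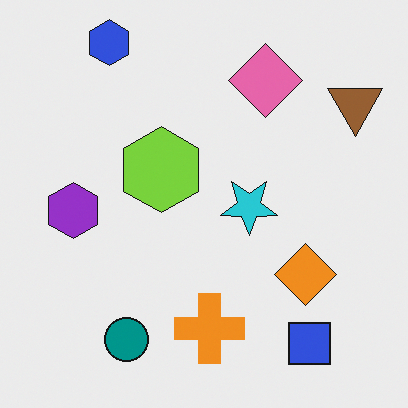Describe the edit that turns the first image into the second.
The second image is the first flipped vertically (top ↔ bottom).

The blue hexagon is in the bottom-left of the first image and the top-left of the second — shapes on opposite sides of the horizontal midline have swapped in a mirror flip.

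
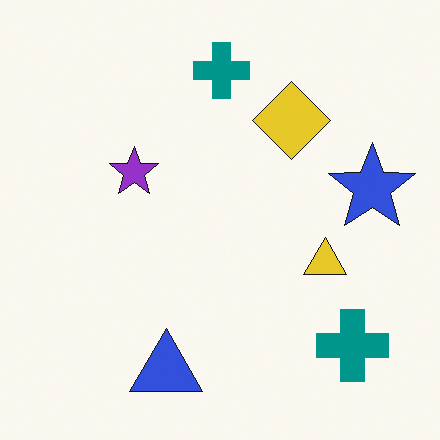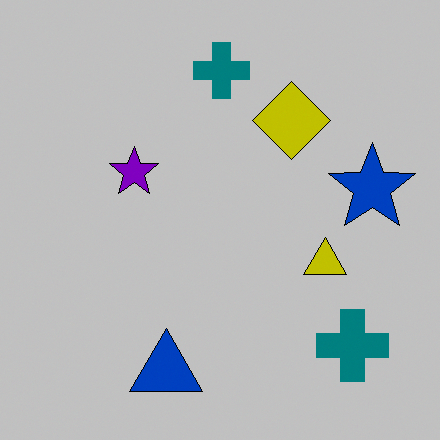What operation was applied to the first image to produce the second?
This is the original image heavily posterized to just a handful of flat colors.

Each flat color has snapped to a coarser quantized level — most visibly, the near-white background has dropped to a flat grey.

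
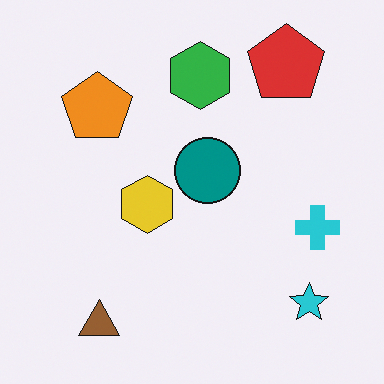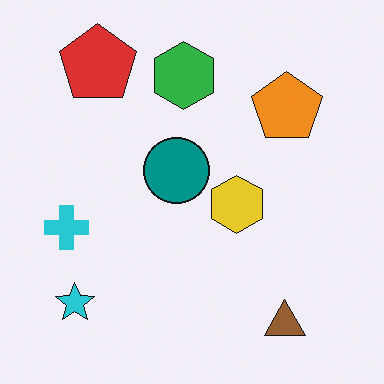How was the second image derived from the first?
The image was flipped horizontally (left ↔ right).

The cyan cross is in the right of the first image and the left of the second — shapes on opposite sides of the vertical midline have swapped in a mirror flip.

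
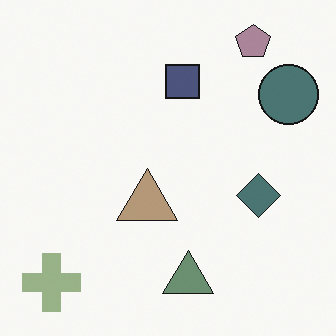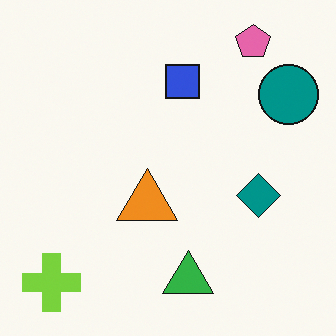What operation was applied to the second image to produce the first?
The transformation is: heavily desaturated.

All colors are more muted and greyish — a global saturation change.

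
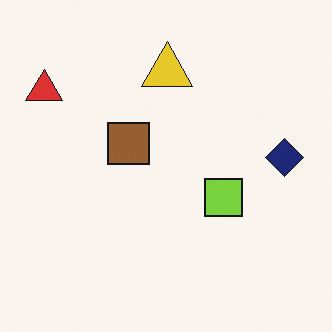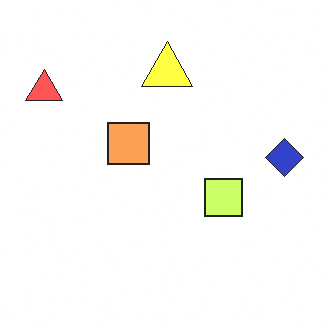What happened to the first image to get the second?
The second image is the first noticeably brightened.

Every pixel — background and shapes alike — is uniformly brightened.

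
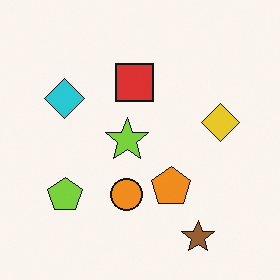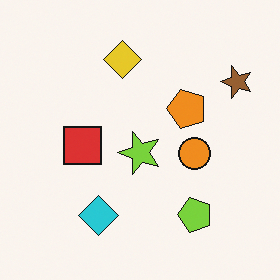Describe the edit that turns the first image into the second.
Rotated 90° counter-clockwise.

The brown star sits in the bottom-right of the first image and the top-right of the second — consistent with a whole-image 90° counter-clockwise rotation.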